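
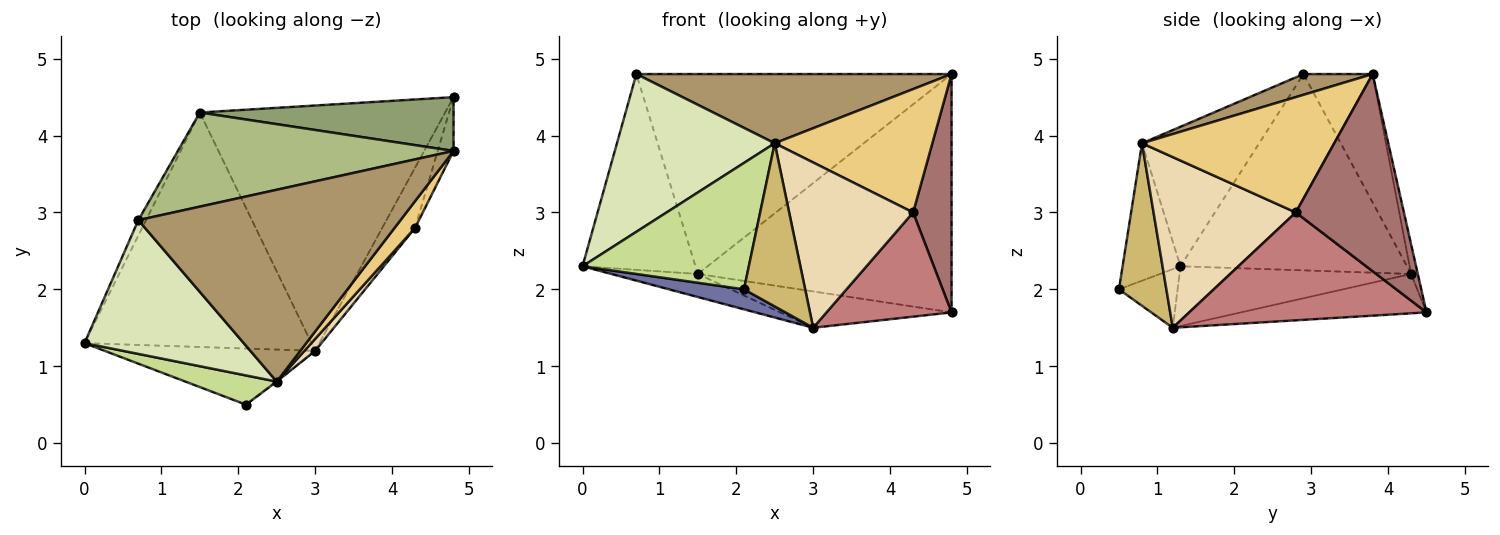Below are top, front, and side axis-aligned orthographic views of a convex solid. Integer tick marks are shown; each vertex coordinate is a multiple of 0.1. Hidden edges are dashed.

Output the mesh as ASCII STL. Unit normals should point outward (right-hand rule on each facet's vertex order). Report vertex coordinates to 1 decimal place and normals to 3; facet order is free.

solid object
 facet normal -0.254 -0.325 -0.911
  outer loop
   vertex 3.0 1.2 1.5
   vertex 2.1 0.5 2.0
   vertex 0.0 1.3 2.3
  endloop
 endfacet
 facet normal -0.894 0.446 -0.035
  outer loop
   vertex 1.5 4.3 2.2
   vertex 0.0 1.3 2.3
   vertex 0.7 2.9 4.8
  endloop
 endfacet
 facet normal -0.254 0.095 -0.963
  outer loop
   vertex 1.5 4.3 2.2
   vertex 3.0 1.2 1.5
   vertex 0.0 1.3 2.3
  endloop
 endfacet
 facet normal -0.157 0.145 -0.977
  outer loop
   vertex 1.5 4.3 2.2
   vertex 4.8 4.5 1.7
   vertex 3.0 1.2 1.5
  endloop
 endfacet
 facet normal -0.026 0.975 0.220
  outer loop
   vertex 1.5 4.3 2.2
   vertex 4.8 3.8 4.8
   vertex 4.8 4.5 1.7
  endloop
 endfacet
 facet normal -0.195 0.887 0.418
  outer loop
   vertex 1.5 4.3 2.2
   vertex 0.7 2.9 4.8
   vertex 4.8 3.8 4.8
  endloop
 endfacet
 facet normal -0.321 -0.923 0.213
  outer loop
   vertex 2.5 0.8 3.9
   vertex 0.0 1.3 2.3
   vertex 2.1 0.5 2.0
  endloop
 endfacet
 facet normal -0.493 -0.664 0.563
  outer loop
   vertex 2.5 0.8 3.9
   vertex 0.7 2.9 4.8
   vertex 0.0 1.3 2.3
  endloop
 endfacet
 facet normal 0.074 -0.338 0.938
  outer loop
   vertex 2.5 0.8 3.9
   vertex 4.8 3.8 4.8
   vertex 0.7 2.9 4.8
  endloop
 endfacet
 facet normal 0.613 -0.790 -0.004
  outer loop
   vertex 2.5 0.8 3.9
   vertex 2.1 0.5 2.0
   vertex 3.0 1.2 1.5
  endloop
 endfacet
 facet normal 0.766 -0.628 0.136
  outer loop
   vertex 4.3 2.8 3.0
   vertex 4.8 3.8 4.8
   vertex 2.5 0.8 3.9
  endloop
 endfacet
 facet normal 0.753 -0.656 0.047
  outer loop
   vertex 4.3 2.8 3.0
   vertex 2.5 0.8 3.9
   vertex 3.0 1.2 1.5
  endloop
 endfacet
 facet normal 0.940 -0.334 -0.075
  outer loop
   vertex 4.3 2.8 3.0
   vertex 4.8 4.5 1.7
   vertex 4.8 3.8 4.8
  endloop
 endfacet
 facet normal 0.854 -0.450 -0.260
  outer loop
   vertex 4.3 2.8 3.0
   vertex 3.0 1.2 1.5
   vertex 4.8 4.5 1.7
  endloop
 endfacet
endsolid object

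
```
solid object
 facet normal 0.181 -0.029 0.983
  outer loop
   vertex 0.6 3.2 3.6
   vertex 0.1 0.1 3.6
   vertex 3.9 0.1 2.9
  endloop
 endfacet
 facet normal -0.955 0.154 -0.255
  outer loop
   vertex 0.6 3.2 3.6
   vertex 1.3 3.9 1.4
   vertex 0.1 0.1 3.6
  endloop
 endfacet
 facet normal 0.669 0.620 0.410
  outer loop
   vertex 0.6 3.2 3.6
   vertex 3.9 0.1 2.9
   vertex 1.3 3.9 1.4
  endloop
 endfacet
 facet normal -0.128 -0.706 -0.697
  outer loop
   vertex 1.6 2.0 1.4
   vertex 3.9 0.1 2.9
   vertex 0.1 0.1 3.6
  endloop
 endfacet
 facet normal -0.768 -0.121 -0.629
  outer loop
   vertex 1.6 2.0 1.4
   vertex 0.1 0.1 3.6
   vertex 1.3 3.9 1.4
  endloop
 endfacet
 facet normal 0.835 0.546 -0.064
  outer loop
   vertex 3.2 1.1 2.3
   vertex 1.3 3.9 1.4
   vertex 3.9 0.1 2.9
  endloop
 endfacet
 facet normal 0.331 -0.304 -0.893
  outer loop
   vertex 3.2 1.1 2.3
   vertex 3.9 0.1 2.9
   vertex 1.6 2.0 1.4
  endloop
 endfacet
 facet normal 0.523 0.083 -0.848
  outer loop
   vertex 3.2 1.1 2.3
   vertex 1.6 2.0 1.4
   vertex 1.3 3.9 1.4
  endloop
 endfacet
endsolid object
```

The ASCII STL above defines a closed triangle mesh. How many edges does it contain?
12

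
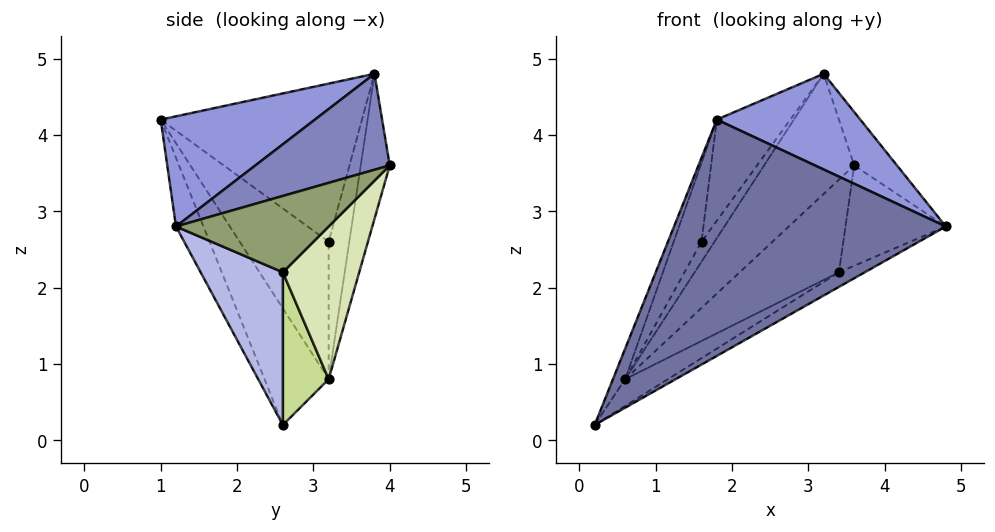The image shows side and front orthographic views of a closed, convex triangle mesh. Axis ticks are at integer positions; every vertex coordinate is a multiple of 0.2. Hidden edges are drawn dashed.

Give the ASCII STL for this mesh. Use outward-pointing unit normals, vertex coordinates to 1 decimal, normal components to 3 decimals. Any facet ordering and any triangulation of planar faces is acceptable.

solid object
 facet normal -0.095 -0.937 -0.337
  outer loop
   vertex 1.8 1.0 4.2
   vertex 0.2 2.6 0.2
   vertex 4.8 1.2 2.8
  endloop
 endfacet
 facet normal 0.894 0.285 0.346
  outer loop
   vertex 3.2 3.8 4.8
   vertex 4.8 1.2 2.8
   vertex 3.6 4.0 3.6
  endloop
 endfacet
 facet normal 0.411 -0.383 0.827
  outer loop
   vertex 3.2 3.8 4.8
   vertex 1.8 1.0 4.2
   vertex 4.8 1.2 2.8
  endloop
 endfacet
 facet normal 0.523 0.164 -0.836
  outer loop
   vertex 3.4 2.6 2.2
   vertex 4.8 1.2 2.8
   vertex 0.2 2.6 0.2
  endloop
 endfacet
 facet normal 0.695 0.457 -0.556
  outer loop
   vertex 3.4 2.6 2.2
   vertex 3.6 4.0 3.6
   vertex 4.8 1.2 2.8
  endloop
 endfacet
 facet normal -0.809 0.296 0.508
  outer loop
   vertex 1.6 3.2 2.6
   vertex 1.8 1.0 4.2
   vertex 3.2 3.8 4.8
  endloop
 endfacet
 facet normal 0.475 0.443 -0.760
  outer loop
   vertex 0.6 3.2 0.8
   vertex 3.4 2.6 2.2
   vertex 0.2 2.6 0.2
  endloop
 endfacet
 facet normal 0.458 0.595 -0.661
  outer loop
   vertex 0.6 3.2 0.8
   vertex 3.6 4.0 3.6
   vertex 3.4 2.6 2.2
  endloop
 endfacet
 facet normal -0.890 0.169 0.424
  outer loop
   vertex 0.6 3.2 0.8
   vertex 0.2 2.6 0.2
   vertex 1.8 1.0 4.2
  endloop
 endfacet
 facet normal -0.843 0.264 0.468
  outer loop
   vertex 0.6 3.2 0.8
   vertex 1.8 1.0 4.2
   vertex 1.6 3.2 2.6
  endloop
 endfacet
 facet normal -0.306 0.950 0.056
  outer loop
   vertex 0.6 3.2 0.8
   vertex 3.2 3.8 4.8
   vertex 3.6 4.0 3.6
  endloop
 endfacet
 facet normal -0.766 0.482 0.425
  outer loop
   vertex 0.6 3.2 0.8
   vertex 1.6 3.2 2.6
   vertex 3.2 3.8 4.8
  endloop
 endfacet
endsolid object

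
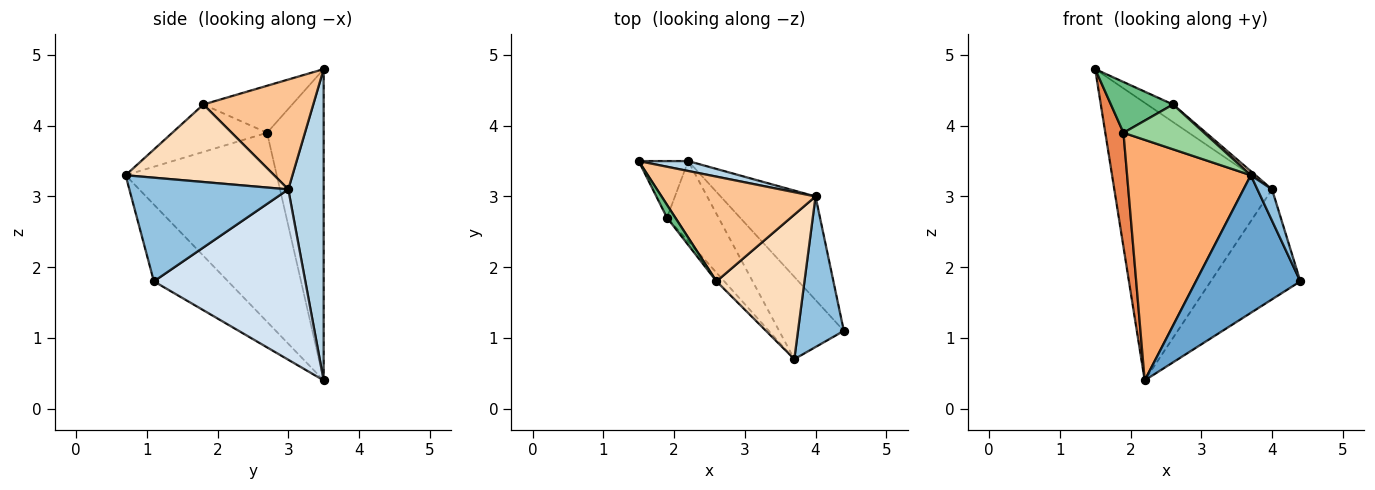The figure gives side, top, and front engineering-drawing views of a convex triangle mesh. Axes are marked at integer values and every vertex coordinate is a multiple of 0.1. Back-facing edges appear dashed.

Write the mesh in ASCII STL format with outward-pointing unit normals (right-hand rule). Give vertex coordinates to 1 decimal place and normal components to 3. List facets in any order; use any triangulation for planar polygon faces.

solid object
 facet normal -0.520 -0.733 -0.438
  outer loop
   vertex 2.2 3.5 0.4
   vertex 4.4 1.1 1.8
   vertex 3.7 0.7 3.3
  endloop
 endfacet
 facet normal 0.911 -0.084 0.403
  outer loop
   vertex 4.0 3.0 3.1
   vertex 3.7 0.7 3.3
   vertex 4.4 1.1 1.8
  endloop
 endfacet
 facet normal 0.219 0.975 0.035
  outer loop
   vertex 4.0 3.0 3.1
   vertex 2.2 3.5 0.4
   vertex 1.5 3.5 4.8
  endloop
 endfacet
 facet normal 0.776 0.459 -0.432
  outer loop
   vertex 4.0 3.0 3.1
   vertex 4.4 1.1 1.8
   vertex 2.2 3.5 0.4
  endloop
 endfacet
 facet normal -0.941 -0.302 -0.150
  outer loop
   vertex 1.9 2.7 3.9
   vertex 1.5 3.5 4.8
   vertex 2.2 3.5 0.4
  endloop
 endfacet
 facet normal -0.757 -0.620 -0.207
  outer loop
   vertex 1.9 2.7 3.9
   vertex 2.2 3.5 0.4
   vertex 3.7 0.7 3.3
  endloop
 endfacet
 facet normal 0.575 0.135 0.807
  outer loop
   vertex 2.6 1.8 4.3
   vertex 4.0 3.0 3.1
   vertex 1.5 3.5 4.8
  endloop
 endfacet
 facet normal 0.661 -0.021 0.750
  outer loop
   vertex 2.6 1.8 4.3
   vertex 3.7 0.7 3.3
   vertex 4.0 3.0 3.1
  endloop
 endfacet
 facet normal -0.811 -0.567 0.144
  outer loop
   vertex 2.6 1.8 4.3
   vertex 1.5 3.5 4.8
   vertex 1.9 2.7 3.9
  endloop
 endfacet
 facet normal -0.756 -0.643 -0.124
  outer loop
   vertex 2.6 1.8 4.3
   vertex 1.9 2.7 3.9
   vertex 3.7 0.7 3.3
  endloop
 endfacet
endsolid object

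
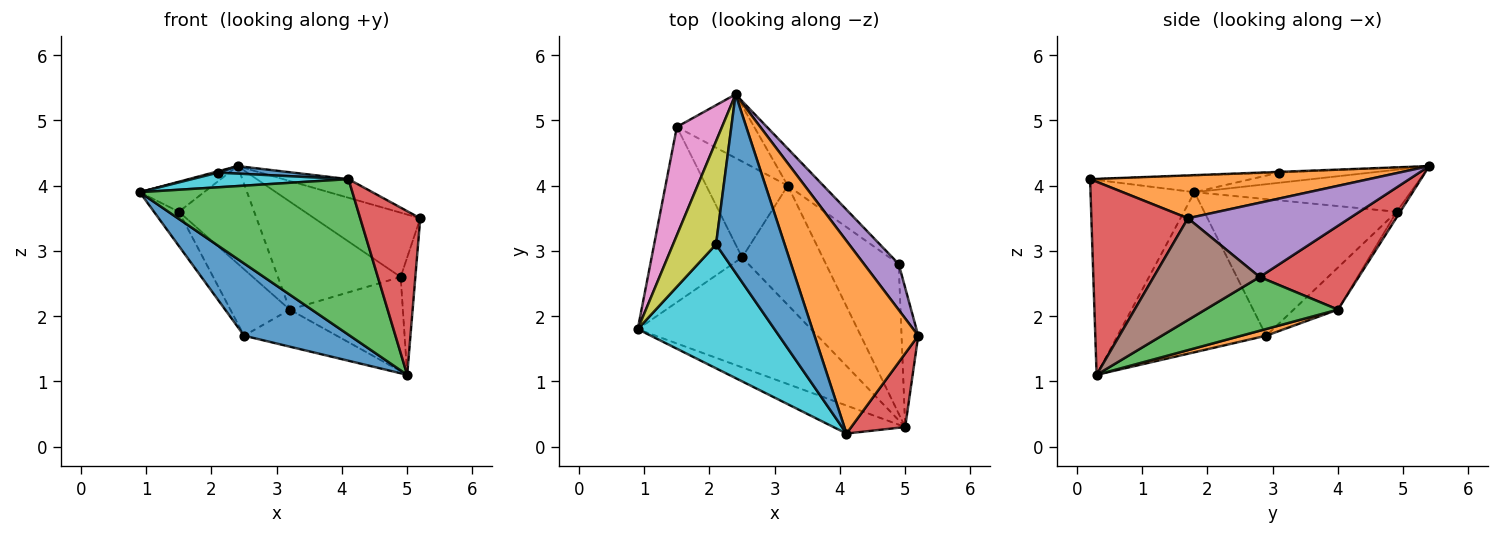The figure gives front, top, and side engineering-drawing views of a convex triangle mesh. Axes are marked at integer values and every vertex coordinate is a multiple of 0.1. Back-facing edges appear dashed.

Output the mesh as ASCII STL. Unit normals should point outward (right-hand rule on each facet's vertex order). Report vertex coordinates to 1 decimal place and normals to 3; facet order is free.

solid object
 facet normal -0.611 -0.435 -0.662
  outer loop
   vertex 2.5 2.9 1.7
   vertex 5.0 0.3 1.1
   vertex 0.9 1.8 3.9
  endloop
 endfacet
 facet normal 0.381 0.089 0.920
  outer loop
   vertex 4.1 0.2 4.1
   vertex 5.2 1.7 3.5
   vertex 2.4 5.4 4.3
  endloop
 endfacet
 facet normal -0.433 -0.887 -0.160
  outer loop
   vertex 4.1 0.2 4.1
   vertex 0.9 1.8 3.9
   vertex 5.0 0.3 1.1
  endloop
 endfacet
 facet normal 0.826 -0.514 0.231
  outer loop
   vertex 4.1 0.2 4.1
   vertex 5.0 0.3 1.1
   vertex 5.2 1.7 3.5
  endloop
 endfacet
 facet normal 0.779 0.511 0.364
  outer loop
   vertex 4.9 2.8 2.6
   vertex 2.4 5.4 4.3
   vertex 5.2 1.7 3.5
  endloop
 endfacet
 facet normal 0.978 0.135 -0.160
  outer loop
   vertex 4.9 2.8 2.6
   vertex 5.2 1.7 3.5
   vertex 5.0 0.3 1.1
  endloop
 endfacet
 facet normal -0.668 0.199 0.717
  outer loop
   vertex 1.5 4.9 3.6
   vertex 0.9 1.8 3.9
   vertex 2.4 5.4 4.3
  endloop
 endfacet
 facet normal -0.829 0.107 -0.549
  outer loop
   vertex 1.5 4.9 3.6
   vertex 2.5 2.9 1.7
   vertex 0.9 1.8 3.9
  endloop
 endfacet
 facet normal -0.230 -0.012 0.973
  outer loop
   vertex 2.1 3.1 4.2
   vertex 2.4 5.4 4.3
   vertex 0.9 1.8 3.9
  endloop
 endfacet
 facet normal -0.120 -0.117 0.986
  outer loop
   vertex 2.1 3.1 4.2
   vertex 0.9 1.8 3.9
   vertex 4.1 0.2 4.1
  endloop
 endfacet
 facet normal -0.011 -0.042 0.999
  outer loop
   vertex 2.1 3.1 4.2
   vertex 4.1 0.2 4.1
   vertex 2.4 5.4 4.3
  endloop
 endfacet
 facet normal 0.079 0.296 -0.952
  outer loop
   vertex 3.2 4.0 2.1
   vertex 5.0 0.3 1.1
   vertex 2.5 2.9 1.7
  endloop
 endfacet
 facet normal 0.530 0.452 -0.718
  outer loop
   vertex 3.2 4.0 2.1
   vertex 4.9 2.8 2.6
   vertex 5.0 0.3 1.1
  endloop
 endfacet
 facet normal 0.607 0.752 -0.258
  outer loop
   vertex 3.2 4.0 2.1
   vertex 2.4 5.4 4.3
   vertex 4.9 2.8 2.6
  endloop
 endfacet
 facet normal -0.040 0.836 -0.547
  outer loop
   vertex 3.2 4.0 2.1
   vertex 1.5 4.9 3.6
   vertex 2.4 5.4 4.3
  endloop
 endfacet
 facet normal -0.391 0.524 -0.757
  outer loop
   vertex 3.2 4.0 2.1
   vertex 2.5 2.9 1.7
   vertex 1.5 4.9 3.6
  endloop
 endfacet
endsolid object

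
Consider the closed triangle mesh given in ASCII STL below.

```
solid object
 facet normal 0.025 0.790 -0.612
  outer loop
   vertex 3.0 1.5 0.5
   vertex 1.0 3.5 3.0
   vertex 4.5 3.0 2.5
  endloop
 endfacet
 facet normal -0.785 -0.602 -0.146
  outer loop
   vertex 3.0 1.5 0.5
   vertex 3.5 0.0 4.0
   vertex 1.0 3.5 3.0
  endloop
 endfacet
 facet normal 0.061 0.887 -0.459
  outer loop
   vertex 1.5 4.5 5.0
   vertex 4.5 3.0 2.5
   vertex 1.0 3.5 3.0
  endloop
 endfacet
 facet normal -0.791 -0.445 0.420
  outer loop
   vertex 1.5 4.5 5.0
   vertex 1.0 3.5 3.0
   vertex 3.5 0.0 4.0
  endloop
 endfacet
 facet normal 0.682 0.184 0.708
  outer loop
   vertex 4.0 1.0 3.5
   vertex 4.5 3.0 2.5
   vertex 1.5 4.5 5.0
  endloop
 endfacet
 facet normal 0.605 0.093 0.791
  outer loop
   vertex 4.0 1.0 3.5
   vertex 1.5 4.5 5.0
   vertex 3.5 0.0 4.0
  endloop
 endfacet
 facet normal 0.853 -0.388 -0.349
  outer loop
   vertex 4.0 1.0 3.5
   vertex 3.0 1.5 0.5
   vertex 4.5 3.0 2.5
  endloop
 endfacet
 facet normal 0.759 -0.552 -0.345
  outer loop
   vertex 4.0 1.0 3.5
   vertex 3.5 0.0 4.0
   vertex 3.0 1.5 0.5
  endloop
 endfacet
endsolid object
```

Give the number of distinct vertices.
6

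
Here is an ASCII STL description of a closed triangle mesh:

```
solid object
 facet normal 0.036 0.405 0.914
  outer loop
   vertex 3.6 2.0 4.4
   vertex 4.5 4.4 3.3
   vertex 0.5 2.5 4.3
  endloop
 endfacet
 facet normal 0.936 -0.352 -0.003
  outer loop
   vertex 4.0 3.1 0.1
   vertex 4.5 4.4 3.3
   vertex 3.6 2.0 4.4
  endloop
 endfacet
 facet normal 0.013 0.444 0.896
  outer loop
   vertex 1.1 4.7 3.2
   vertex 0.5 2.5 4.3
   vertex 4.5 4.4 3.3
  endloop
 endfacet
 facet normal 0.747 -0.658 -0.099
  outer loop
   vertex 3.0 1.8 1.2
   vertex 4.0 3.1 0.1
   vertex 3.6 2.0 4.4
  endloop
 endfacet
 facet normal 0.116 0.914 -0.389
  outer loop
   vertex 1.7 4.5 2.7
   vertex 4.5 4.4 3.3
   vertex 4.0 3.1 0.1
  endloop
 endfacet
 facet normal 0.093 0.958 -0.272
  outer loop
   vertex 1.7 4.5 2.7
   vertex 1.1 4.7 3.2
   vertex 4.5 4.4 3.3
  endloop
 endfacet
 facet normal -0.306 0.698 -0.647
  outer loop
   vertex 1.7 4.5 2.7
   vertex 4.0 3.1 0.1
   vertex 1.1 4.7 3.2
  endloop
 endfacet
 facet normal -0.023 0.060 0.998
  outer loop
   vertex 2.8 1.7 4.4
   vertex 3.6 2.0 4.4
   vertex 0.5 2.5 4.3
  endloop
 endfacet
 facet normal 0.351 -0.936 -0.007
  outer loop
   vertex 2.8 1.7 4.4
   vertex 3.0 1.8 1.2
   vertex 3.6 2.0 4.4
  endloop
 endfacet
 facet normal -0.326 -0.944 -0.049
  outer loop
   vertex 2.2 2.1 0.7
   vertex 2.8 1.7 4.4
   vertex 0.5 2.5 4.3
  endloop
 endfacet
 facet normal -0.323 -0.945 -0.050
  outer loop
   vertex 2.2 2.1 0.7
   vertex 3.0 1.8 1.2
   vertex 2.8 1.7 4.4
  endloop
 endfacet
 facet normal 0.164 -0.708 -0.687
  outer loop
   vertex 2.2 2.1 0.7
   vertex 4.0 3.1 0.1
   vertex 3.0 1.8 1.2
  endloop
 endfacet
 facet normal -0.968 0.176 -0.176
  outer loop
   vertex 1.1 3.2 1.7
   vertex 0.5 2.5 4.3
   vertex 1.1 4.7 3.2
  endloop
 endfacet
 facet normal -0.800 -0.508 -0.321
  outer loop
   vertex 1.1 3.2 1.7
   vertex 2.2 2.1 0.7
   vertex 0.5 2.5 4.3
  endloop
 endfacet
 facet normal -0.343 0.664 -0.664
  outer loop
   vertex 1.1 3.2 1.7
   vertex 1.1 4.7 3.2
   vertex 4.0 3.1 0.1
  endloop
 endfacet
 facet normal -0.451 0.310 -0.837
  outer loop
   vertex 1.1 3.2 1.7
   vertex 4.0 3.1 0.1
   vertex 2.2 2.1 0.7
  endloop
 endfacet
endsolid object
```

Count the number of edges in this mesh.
24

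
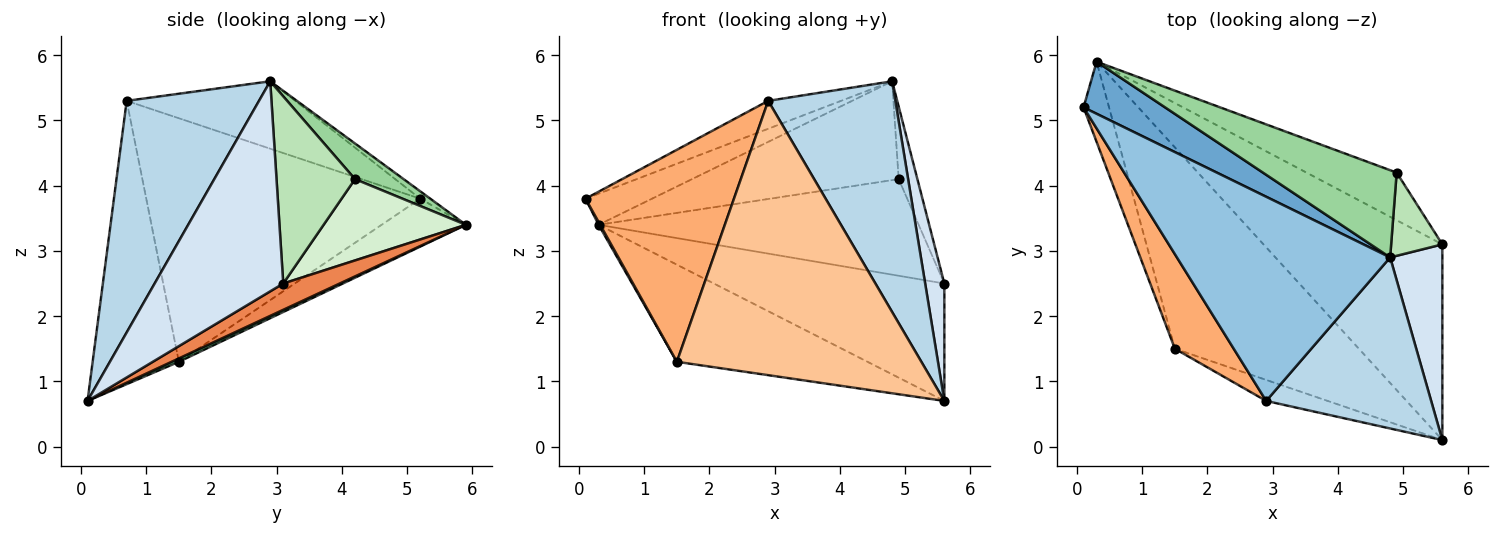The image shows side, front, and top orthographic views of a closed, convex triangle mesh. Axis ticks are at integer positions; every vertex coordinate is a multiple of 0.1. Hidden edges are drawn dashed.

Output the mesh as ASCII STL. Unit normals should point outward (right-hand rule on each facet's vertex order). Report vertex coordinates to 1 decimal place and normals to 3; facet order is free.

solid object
 facet normal -0.078 0.511 0.856
  outer loop
   vertex 0.3 5.9 3.4
   vertex 0.1 5.2 3.8
   vertex 4.8 2.9 5.6
  endloop
 endfacet
 facet normal -0.299 0.129 0.946
  outer loop
   vertex 2.9 0.7 5.3
   vertex 4.8 2.9 5.6
   vertex 0.1 5.2 3.8
  endloop
 endfacet
 facet normal 0.641 -0.616 0.457
  outer loop
   vertex 2.9 0.7 5.3
   vertex 5.6 0.1 0.7
   vertex 4.8 2.9 5.6
  endloop
 endfacet
 facet normal 0.960 -0.143 0.239
  outer loop
   vertex 5.6 3.1 2.5
   vertex 4.8 2.9 5.6
   vertex 5.6 0.1 0.7
  endloop
 endfacet
 facet normal 0.125 0.510 -0.851
  outer loop
   vertex 5.6 3.1 2.5
   vertex 5.6 0.1 0.7
   vertex 0.3 5.9 3.4
  endloop
 endfacet
 facet normal -0.860 -0.466 0.208
  outer loop
   vertex 1.5 1.5 1.3
   vertex 2.9 0.7 5.3
   vertex 0.1 5.2 3.8
  endloop
 endfacet
 facet normal -0.332 -0.941 -0.072
  outer loop
   vertex 1.5 1.5 1.3
   vertex 5.6 0.1 0.7
   vertex 2.9 0.7 5.3
  endloop
 endfacet
 facet normal -0.883 -0.016 -0.470
  outer loop
   vertex 1.5 1.5 1.3
   vertex 0.1 5.2 3.8
   vertex 0.3 5.9 3.4
  endloop
 endfacet
 facet normal 0.017 0.434 -0.901
  outer loop
   vertex 1.5 1.5 1.3
   vertex 0.3 5.9 3.4
   vertex 5.6 0.1 0.7
  endloop
 endfacet
 facet normal 0.174 0.738 0.652
  outer loop
   vertex 4.9 4.2 4.1
   vertex 0.3 5.9 3.4
   vertex 4.8 2.9 5.6
  endloop
 endfacet
 facet normal 0.940 0.224 0.257
  outer loop
   vertex 4.9 4.2 4.1
   vertex 4.8 2.9 5.6
   vertex 5.6 3.1 2.5
  endloop
 endfacet
 facet normal 0.370 0.833 -0.411
  outer loop
   vertex 4.9 4.2 4.1
   vertex 5.6 3.1 2.5
   vertex 0.3 5.9 3.4
  endloop
 endfacet
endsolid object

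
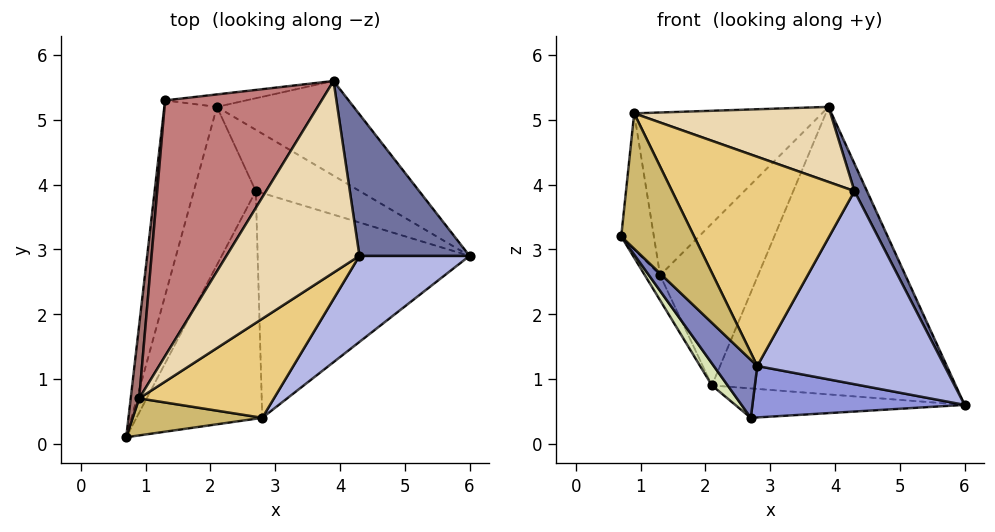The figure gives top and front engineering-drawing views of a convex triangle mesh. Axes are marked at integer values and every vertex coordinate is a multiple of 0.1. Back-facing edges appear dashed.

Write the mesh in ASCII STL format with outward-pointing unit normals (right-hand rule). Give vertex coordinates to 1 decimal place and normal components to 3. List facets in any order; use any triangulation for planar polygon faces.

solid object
 facet normal 0.885 -0.088 0.456
  outer loop
   vertex 4.3 2.9 3.9
   vertex 6.0 2.9 0.6
   vertex 3.9 5.6 5.2
  endloop
 endfacet
 facet normal -0.664 -0.185 -0.725
  outer loop
   vertex 2.8 0.4 1.2
   vertex 0.7 0.1 3.2
   vertex 2.7 3.9 0.4
  endloop
 endfacet
 facet normal -0.009 -0.223 -0.975
  outer loop
   vertex 2.8 0.4 1.2
   vertex 2.7 3.9 0.4
   vertex 6.0 2.9 0.6
  endloop
 endfacet
 facet normal 0.620 -0.717 0.319
  outer loop
   vertex 2.8 0.4 1.2
   vertex 6.0 2.9 0.6
   vertex 4.3 2.9 3.9
  endloop
 endfacet
 facet normal -0.038 0.996 -0.077
  outer loop
   vertex 2.1 5.2 0.9
   vertex 1.3 5.3 2.6
   vertex 3.9 5.6 5.2
  endloop
 endfacet
 facet normal 0.472 0.837 -0.276
  outer loop
   vertex 2.1 5.2 0.9
   vertex 3.9 5.6 5.2
   vertex 6.0 2.9 0.6
  endloop
 endfacet
 facet normal 0.183 0.425 -0.886
  outer loop
   vertex 2.1 5.2 0.9
   vertex 6.0 2.9 0.6
   vertex 2.7 3.9 0.4
  endloop
 endfacet
 facet normal -0.747 -0.092 -0.658
  outer loop
   vertex 2.1 5.2 0.9
   vertex 2.7 3.9 0.4
   vertex 0.7 0.1 3.2
  endloop
 endfacet
 facet normal -0.902 0.055 -0.428
  outer loop
   vertex 2.1 5.2 0.9
   vertex 0.7 0.1 3.2
   vertex 1.3 5.3 2.6
  endloop
 endfacet
 facet normal 0.362 -0.899 0.246
  outer loop
   vertex 0.9 0.7 5.1
   vertex 0.7 0.1 3.2
   vertex 2.8 0.4 1.2
  endloop
 endfacet
 facet normal 0.593 -0.728 0.345
  outer loop
   vertex 0.9 0.7 5.1
   vertex 2.8 0.4 1.2
   vertex 4.3 2.9 3.9
  endloop
 endfacet
 facet normal 0.492 -0.318 0.811
  outer loop
   vertex 0.9 0.7 5.1
   vertex 4.3 2.9 3.9
   vertex 3.9 5.6 5.2
  endloop
 endfacet
 facet normal -0.990 0.122 0.066
  outer loop
   vertex 0.9 0.7 5.1
   vertex 1.3 5.3 2.6
   vertex 0.7 0.1 3.2
  endloop
 endfacet
 facet normal -0.671 0.398 0.625
  outer loop
   vertex 0.9 0.7 5.1
   vertex 3.9 5.6 5.2
   vertex 1.3 5.3 2.6
  endloop
 endfacet
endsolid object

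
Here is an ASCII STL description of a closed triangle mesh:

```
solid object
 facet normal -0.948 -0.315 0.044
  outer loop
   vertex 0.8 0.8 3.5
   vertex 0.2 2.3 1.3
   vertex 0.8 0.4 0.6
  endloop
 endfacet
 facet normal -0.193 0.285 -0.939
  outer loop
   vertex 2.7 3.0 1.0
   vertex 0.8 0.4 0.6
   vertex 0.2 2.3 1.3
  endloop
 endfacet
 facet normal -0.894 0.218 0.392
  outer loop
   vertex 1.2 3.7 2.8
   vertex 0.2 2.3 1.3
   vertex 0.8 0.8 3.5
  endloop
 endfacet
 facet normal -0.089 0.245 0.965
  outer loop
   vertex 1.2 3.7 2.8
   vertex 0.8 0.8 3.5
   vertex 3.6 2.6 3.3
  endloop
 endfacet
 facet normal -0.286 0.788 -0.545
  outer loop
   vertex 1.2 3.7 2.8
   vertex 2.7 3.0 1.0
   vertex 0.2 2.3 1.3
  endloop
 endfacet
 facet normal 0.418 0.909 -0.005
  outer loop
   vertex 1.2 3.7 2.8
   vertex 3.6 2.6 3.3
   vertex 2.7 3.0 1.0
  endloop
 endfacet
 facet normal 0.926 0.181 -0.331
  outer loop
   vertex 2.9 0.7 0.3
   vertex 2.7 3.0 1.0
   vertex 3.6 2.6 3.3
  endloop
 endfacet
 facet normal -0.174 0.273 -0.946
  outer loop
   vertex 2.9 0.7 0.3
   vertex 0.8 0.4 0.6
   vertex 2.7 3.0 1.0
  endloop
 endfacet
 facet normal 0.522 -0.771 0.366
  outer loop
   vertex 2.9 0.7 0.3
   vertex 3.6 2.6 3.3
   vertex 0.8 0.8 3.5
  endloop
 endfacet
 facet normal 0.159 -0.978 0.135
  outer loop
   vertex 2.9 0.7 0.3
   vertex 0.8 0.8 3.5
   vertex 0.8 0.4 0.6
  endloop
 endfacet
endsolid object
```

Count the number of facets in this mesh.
10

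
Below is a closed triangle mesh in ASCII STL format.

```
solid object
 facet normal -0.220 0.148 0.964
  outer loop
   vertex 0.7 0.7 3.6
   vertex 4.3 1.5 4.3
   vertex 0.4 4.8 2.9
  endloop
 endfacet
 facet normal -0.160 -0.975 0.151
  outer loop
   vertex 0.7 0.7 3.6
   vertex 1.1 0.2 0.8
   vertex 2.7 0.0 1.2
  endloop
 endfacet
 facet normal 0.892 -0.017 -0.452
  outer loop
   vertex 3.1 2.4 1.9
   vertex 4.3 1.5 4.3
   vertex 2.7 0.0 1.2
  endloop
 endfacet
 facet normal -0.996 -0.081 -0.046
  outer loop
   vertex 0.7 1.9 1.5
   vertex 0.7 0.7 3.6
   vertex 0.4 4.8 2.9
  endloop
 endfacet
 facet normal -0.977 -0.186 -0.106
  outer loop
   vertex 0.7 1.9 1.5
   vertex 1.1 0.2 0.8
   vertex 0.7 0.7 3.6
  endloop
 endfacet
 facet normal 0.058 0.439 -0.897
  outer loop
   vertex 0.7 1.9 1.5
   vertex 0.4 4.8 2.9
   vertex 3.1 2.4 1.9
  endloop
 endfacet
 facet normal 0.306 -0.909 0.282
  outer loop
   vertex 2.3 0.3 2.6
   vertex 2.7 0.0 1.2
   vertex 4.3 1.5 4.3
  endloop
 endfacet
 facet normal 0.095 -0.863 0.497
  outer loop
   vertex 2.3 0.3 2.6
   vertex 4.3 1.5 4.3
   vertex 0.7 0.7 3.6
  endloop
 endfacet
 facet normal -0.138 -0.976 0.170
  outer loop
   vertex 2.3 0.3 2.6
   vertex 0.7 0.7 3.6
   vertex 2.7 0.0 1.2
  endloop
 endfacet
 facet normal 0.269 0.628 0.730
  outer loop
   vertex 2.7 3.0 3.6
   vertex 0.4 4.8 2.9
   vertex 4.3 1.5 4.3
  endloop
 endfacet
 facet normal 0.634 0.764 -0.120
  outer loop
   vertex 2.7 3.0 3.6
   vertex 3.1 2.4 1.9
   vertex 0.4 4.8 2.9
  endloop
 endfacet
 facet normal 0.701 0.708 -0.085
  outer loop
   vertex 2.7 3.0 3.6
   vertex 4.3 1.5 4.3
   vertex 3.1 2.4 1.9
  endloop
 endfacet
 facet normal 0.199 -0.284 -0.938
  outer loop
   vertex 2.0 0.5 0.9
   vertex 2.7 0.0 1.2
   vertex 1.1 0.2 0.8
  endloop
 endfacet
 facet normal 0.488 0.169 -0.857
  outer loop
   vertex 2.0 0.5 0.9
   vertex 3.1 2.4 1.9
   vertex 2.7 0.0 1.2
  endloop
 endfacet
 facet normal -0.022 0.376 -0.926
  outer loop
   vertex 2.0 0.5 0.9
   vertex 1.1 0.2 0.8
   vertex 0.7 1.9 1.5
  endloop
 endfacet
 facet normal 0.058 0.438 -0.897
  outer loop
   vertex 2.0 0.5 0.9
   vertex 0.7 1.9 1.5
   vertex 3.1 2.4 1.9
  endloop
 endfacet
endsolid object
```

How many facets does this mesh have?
16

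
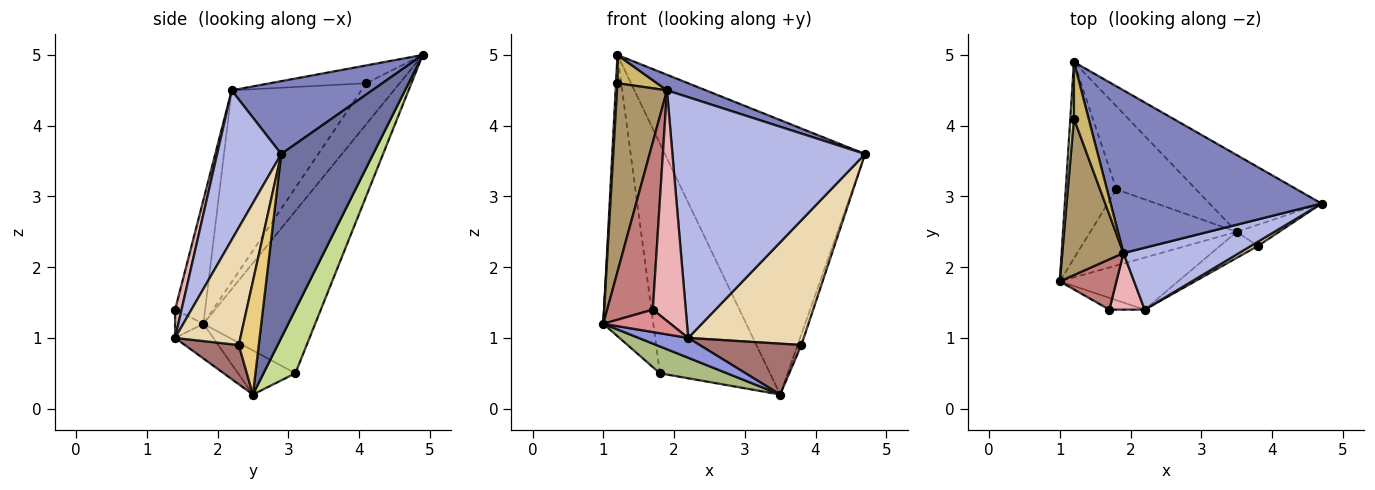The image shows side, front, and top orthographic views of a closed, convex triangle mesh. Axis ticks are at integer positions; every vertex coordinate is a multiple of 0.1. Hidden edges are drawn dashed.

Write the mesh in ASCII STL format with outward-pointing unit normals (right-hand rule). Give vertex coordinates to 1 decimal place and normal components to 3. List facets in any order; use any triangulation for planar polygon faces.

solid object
 facet normal 0.405 0.881 -0.246
  outer loop
   vertex 3.5 2.5 0.2
   vertex 1.2 4.9 5.0
   vertex 4.7 2.9 3.6
  endloop
 endfacet
 facet normal 0.325 -0.090 0.941
  outer loop
   vertex 1.9 2.2 4.5
   vertex 4.7 2.9 3.6
   vertex 1.2 4.9 5.0
  endloop
 endfacet
 facet normal -0.265 -0.343 -0.901
  outer loop
   vertex 2.2 1.4 1.0
   vertex 1.0 1.8 1.2
   vertex 3.5 2.5 0.2
  endloop
 endfacet
 facet normal 0.307 -0.922 0.237
  outer loop
   vertex 2.2 1.4 1.0
   vertex 4.7 2.9 3.6
   vertex 1.9 2.2 4.5
  endloop
 endfacet
 facet normal -0.878 0.393 -0.274
  outer loop
   vertex 1.8 3.1 0.5
   vertex 1.0 1.8 1.2
   vertex 1.2 4.9 5.0
  endloop
 endfacet
 facet normal -0.273 -0.320 -0.907
  outer loop
   vertex 1.8 3.1 0.5
   vertex 3.5 2.5 0.2
   vertex 1.0 1.8 1.2
  endloop
 endfacet
 facet normal 0.262 0.907 -0.328
  outer loop
   vertex 1.8 3.1 0.5
   vertex 1.2 4.9 5.0
   vertex 3.5 2.5 0.2
  endloop
 endfacet
 facet normal -0.995 -0.044 0.088
  outer loop
   vertex 1.2 4.1 4.6
   vertex 1.2 4.9 5.0
   vertex 1.0 1.8 1.2
  endloop
 endfacet
 facet normal -0.894 -0.345 0.286
  outer loop
   vertex 1.2 4.1 4.6
   vertex 1.0 1.8 1.2
   vertex 1.9 2.2 4.5
  endloop
 endfacet
 facet normal -0.736 -0.303 0.606
  outer loop
   vertex 1.2 4.1 4.6
   vertex 1.9 2.2 4.5
   vertex 1.2 4.9 5.0
  endloop
 endfacet
 facet normal 0.922 0.173 -0.346
  outer loop
   vertex 3.8 2.3 0.9
   vertex 3.5 2.5 0.2
   vertex 4.7 2.9 3.6
  endloop
 endfacet
 facet normal 0.491 -0.870 0.030
  outer loop
   vertex 3.8 2.3 0.9
   vertex 4.7 2.9 3.6
   vertex 2.2 1.4 1.0
  endloop
 endfacet
 facet normal 0.427 -0.805 -0.413
  outer loop
   vertex 3.8 2.3 0.9
   vertex 2.2 1.4 1.0
   vertex 3.5 2.5 0.2
  endloop
 endfacet
 facet normal -0.533 -0.810 0.244
  outer loop
   vertex 1.7 1.4 1.4
   vertex 1.9 2.2 4.5
   vertex 1.0 1.8 1.2
  endloop
 endfacet
 facet normal -0.349 -0.829 -0.436
  outer loop
   vertex 1.7 1.4 1.4
   vertex 1.0 1.8 1.2
   vertex 2.2 1.4 1.0
  endloop
 endfacet
 facet normal 0.187 -0.954 0.234
  outer loop
   vertex 1.7 1.4 1.4
   vertex 2.2 1.4 1.0
   vertex 1.9 2.2 4.5
  endloop
 endfacet
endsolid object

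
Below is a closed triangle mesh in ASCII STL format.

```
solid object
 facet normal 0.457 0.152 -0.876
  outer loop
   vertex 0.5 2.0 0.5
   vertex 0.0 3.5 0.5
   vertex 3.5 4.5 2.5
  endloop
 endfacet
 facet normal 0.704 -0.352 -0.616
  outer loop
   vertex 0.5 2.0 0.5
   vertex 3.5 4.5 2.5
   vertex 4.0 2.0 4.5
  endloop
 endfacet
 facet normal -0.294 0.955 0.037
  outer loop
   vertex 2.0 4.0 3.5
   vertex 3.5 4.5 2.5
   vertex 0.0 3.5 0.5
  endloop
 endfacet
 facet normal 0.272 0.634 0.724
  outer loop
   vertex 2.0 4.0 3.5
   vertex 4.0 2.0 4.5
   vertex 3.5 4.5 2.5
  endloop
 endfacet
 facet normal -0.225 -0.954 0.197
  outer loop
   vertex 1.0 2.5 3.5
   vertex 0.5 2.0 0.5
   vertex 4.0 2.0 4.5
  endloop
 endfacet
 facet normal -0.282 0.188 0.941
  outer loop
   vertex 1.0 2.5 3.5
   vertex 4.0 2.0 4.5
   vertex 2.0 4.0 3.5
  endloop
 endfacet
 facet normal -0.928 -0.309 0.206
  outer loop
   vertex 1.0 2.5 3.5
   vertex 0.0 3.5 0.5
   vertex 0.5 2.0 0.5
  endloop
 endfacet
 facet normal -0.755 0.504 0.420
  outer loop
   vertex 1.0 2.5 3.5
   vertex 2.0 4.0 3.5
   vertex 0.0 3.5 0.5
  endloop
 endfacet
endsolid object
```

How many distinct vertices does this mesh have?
6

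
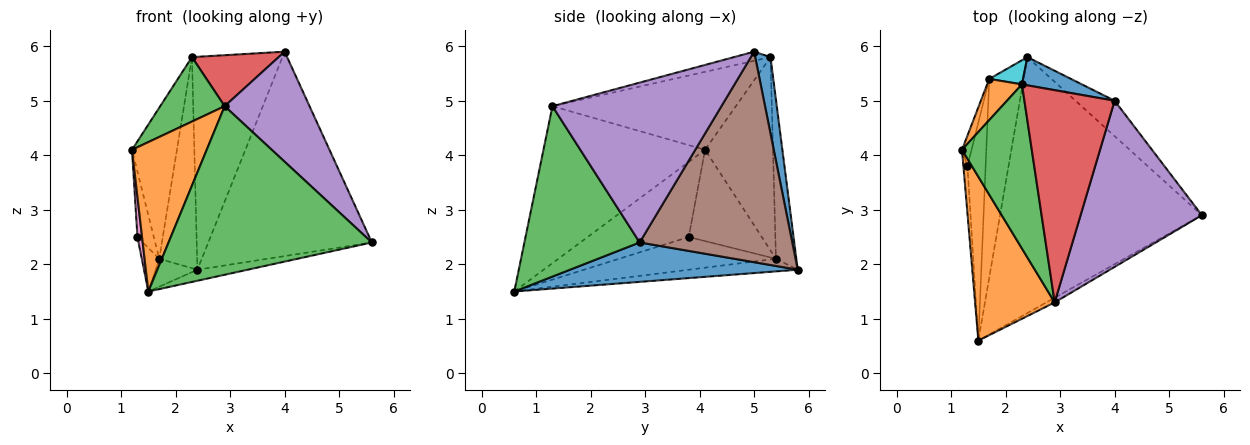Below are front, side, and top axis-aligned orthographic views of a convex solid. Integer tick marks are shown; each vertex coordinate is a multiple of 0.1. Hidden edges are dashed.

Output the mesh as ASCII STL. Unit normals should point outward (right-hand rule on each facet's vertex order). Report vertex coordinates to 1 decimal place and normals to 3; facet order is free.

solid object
 facet normal 0.192 0.042 -0.981
  outer loop
   vertex 2.4 5.8 1.9
   vertex 5.6 2.9 2.4
   vertex 1.5 0.6 1.5
  endloop
 endfacet
 facet normal -0.825 -0.381 0.418
  outer loop
   vertex 2.9 1.3 4.9
   vertex 1.2 4.1 4.1
   vertex 1.5 0.6 1.5
  endloop
 endfacet
 facet normal 0.493 -0.870 -0.024
  outer loop
   vertex 2.9 1.3 4.9
   vertex 1.5 0.6 1.5
   vertex 5.6 2.9 2.4
  endloop
 endfacet
 facet normal -0.341 0.131 -0.931
  outer loop
   vertex 1.7 5.4 2.1
   vertex 2.4 5.8 1.9
   vertex 1.5 0.6 1.5
  endloop
 endfacet
 facet normal 0.740 -0.372 0.561
  outer loop
   vertex 4.0 5.0 5.9
   vertex 2.9 1.3 4.9
   vertex 5.6 2.9 2.4
  endloop
 endfacet
 facet normal 0.677 0.725 -0.126
  outer loop
   vertex 4.0 5.0 5.9
   vertex 5.6 2.9 2.4
   vertex 2.4 5.8 1.9
  endloop
 endfacet
 facet normal -0.998 -0.046 -0.054
  outer loop
   vertex 1.3 3.8 2.5
   vertex 1.5 0.6 1.5
   vertex 1.2 4.1 4.1
  endloop
 endfacet
 facet normal -0.971 0.217 -0.101
  outer loop
   vertex 1.3 3.8 2.5
   vertex 1.2 4.1 4.1
   vertex 1.7 5.4 2.1
  endloop
 endfacet
 facet normal -0.870 0.097 -0.483
  outer loop
   vertex 1.3 3.8 2.5
   vertex 1.7 5.4 2.1
   vertex 1.5 0.6 1.5
  endloop
 endfacet
 facet normal -0.472 0.876 0.100
  outer loop
   vertex 2.3 5.3 5.8
   vertex 2.4 5.8 1.9
   vertex 1.7 5.4 2.1
  endloop
 endfacet
 facet normal 0.165 0.978 0.130
  outer loop
   vertex 2.3 5.3 5.8
   vertex 4.0 5.0 5.9
   vertex 2.4 5.8 1.9
  endloop
 endfacet
 facet normal -0.825 0.546 0.148
  outer loop
   vertex 2.3 5.3 5.8
   vertex 1.7 5.4 2.1
   vertex 1.2 4.1 4.1
  endloop
 endfacet
 facet normal -0.721 -0.253 0.645
  outer loop
   vertex 2.3 5.3 5.8
   vertex 1.2 4.1 4.1
   vertex 2.9 1.3 4.9
  endloop
 endfacet
 facet normal -0.098 -0.232 0.968
  outer loop
   vertex 2.3 5.3 5.8
   vertex 2.9 1.3 4.9
   vertex 4.0 5.0 5.9
  endloop
 endfacet
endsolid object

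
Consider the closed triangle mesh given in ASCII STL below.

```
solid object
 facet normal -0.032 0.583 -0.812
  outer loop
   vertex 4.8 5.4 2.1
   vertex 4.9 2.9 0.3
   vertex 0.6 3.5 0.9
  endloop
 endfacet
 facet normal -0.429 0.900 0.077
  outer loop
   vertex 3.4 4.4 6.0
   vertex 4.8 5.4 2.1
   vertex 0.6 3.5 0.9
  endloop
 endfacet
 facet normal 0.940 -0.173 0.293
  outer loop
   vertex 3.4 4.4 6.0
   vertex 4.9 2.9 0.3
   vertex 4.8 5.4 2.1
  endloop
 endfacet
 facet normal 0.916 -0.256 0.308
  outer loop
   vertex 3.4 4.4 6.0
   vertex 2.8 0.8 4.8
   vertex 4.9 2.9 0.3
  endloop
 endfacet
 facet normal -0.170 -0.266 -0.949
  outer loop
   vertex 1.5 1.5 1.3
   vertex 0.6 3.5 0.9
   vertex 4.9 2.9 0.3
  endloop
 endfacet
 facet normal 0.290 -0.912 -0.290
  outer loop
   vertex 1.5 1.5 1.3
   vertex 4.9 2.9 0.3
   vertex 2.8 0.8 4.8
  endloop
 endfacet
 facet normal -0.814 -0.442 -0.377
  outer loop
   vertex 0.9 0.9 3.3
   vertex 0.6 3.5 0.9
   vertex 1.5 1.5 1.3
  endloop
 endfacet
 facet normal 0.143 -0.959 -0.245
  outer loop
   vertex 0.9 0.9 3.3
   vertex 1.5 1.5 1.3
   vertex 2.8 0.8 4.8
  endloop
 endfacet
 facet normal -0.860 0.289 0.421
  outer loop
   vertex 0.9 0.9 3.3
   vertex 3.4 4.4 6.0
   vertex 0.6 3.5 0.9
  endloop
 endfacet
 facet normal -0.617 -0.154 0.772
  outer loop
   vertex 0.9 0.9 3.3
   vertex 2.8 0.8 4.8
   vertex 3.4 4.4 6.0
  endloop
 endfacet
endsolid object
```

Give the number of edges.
15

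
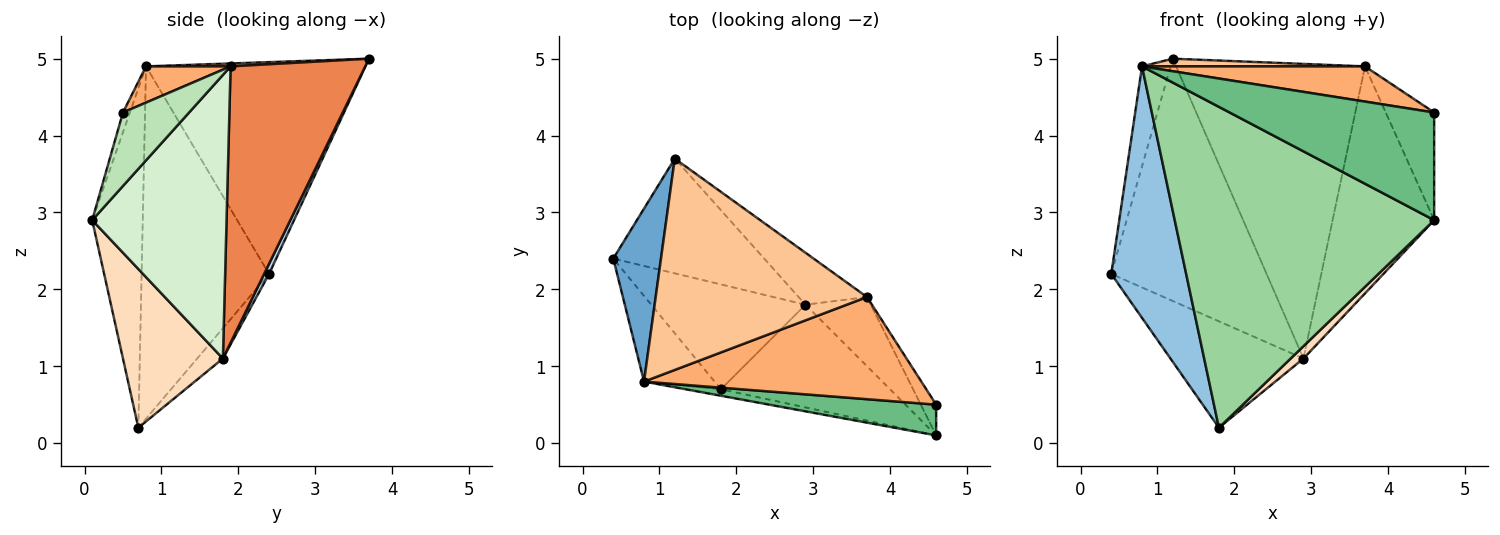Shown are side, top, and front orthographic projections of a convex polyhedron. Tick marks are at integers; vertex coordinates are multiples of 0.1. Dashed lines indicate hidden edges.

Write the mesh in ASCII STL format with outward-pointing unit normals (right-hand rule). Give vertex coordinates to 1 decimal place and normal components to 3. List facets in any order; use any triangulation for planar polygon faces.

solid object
 facet normal -0.968 0.126 0.218
  outer loop
   vertex 0.8 0.8 4.9
   vertex 1.2 3.7 5.0
   vertex 0.4 2.4 2.2
  endloop
 endfacet
 facet normal -0.849 -0.499 -0.170
  outer loop
   vertex 0.8 0.8 4.9
   vertex 0.4 2.4 2.2
   vertex 1.8 0.7 0.2
  endloop
 endfacet
 facet normal 0.029 0.903 -0.428
  outer loop
   vertex 2.9 1.8 1.1
   vertex 0.4 2.4 2.2
   vertex 1.2 3.7 5.0
  endloop
 endfacet
 facet normal -0.137 0.706 -0.695
  outer loop
   vertex 2.9 1.8 1.1
   vertex 1.8 0.7 0.2
   vertex 0.4 2.4 2.2
  endloop
 endfacet
 facet normal 0.575 0.806 -0.142
  outer loop
   vertex 3.7 1.9 4.9
   vertex 2.9 1.8 1.1
   vertex 1.2 3.7 5.0
  endloop
 endfacet
 facet normal 0.123 -0.323 0.938
  outer loop
   vertex 3.7 1.9 4.9
   vertex 0.8 0.8 4.9
   vertex 4.6 0.5 4.3
  endloop
 endfacet
 facet normal 0.014 -0.036 0.999
  outer loop
   vertex 3.7 1.9 4.9
   vertex 1.2 3.7 5.0
   vertex 0.8 0.8 4.9
  endloop
 endfacet
 facet normal 0.682 -0.087 -0.726
  outer loop
   vertex 4.6 0.1 2.9
   vertex 1.8 0.7 0.2
   vertex 2.9 1.8 1.1
  endloop
 endfacet
 facet normal -0.033 -0.961 0.275
  outer loop
   vertex 4.6 0.1 2.9
   vertex 4.6 0.5 4.3
   vertex 0.8 0.8 4.9
  endloop
 endfacet
 facet normal -0.191 -0.981 -0.020
  outer loop
   vertex 4.6 0.1 2.9
   vertex 0.8 0.8 4.9
   vertex 1.8 0.7 0.2
  endloop
 endfacet
 facet normal 0.795 0.583 -0.166
  outer loop
   vertex 4.6 0.1 2.9
   vertex 3.7 1.9 4.9
   vertex 4.6 0.5 4.3
  endloop
 endfacet
 facet normal 0.785 0.593 -0.181
  outer loop
   vertex 4.6 0.1 2.9
   vertex 2.9 1.8 1.1
   vertex 3.7 1.9 4.9
  endloop
 endfacet
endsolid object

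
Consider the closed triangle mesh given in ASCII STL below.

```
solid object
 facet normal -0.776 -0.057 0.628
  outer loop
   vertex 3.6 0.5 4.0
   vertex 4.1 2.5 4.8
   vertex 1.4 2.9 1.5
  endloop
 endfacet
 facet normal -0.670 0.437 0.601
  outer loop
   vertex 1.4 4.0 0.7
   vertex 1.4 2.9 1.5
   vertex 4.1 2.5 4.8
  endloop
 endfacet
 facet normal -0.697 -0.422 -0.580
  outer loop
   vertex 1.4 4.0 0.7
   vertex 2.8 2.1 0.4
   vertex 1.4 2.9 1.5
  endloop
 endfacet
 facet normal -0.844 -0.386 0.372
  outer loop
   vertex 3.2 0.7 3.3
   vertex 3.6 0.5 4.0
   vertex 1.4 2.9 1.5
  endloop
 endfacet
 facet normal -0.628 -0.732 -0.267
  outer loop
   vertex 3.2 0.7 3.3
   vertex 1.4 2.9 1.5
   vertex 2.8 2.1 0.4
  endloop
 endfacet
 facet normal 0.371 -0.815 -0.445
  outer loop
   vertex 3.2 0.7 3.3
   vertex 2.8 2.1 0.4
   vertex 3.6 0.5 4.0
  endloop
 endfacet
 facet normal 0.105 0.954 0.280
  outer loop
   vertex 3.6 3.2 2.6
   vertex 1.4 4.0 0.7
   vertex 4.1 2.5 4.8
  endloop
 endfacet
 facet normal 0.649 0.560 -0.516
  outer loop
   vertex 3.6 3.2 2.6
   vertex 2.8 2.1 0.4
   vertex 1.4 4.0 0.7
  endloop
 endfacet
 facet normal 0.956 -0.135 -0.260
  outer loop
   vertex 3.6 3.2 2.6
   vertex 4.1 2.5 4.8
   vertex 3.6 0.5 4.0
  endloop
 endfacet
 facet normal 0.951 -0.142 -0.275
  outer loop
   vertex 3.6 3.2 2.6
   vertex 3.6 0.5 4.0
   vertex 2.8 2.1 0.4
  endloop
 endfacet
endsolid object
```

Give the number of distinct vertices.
7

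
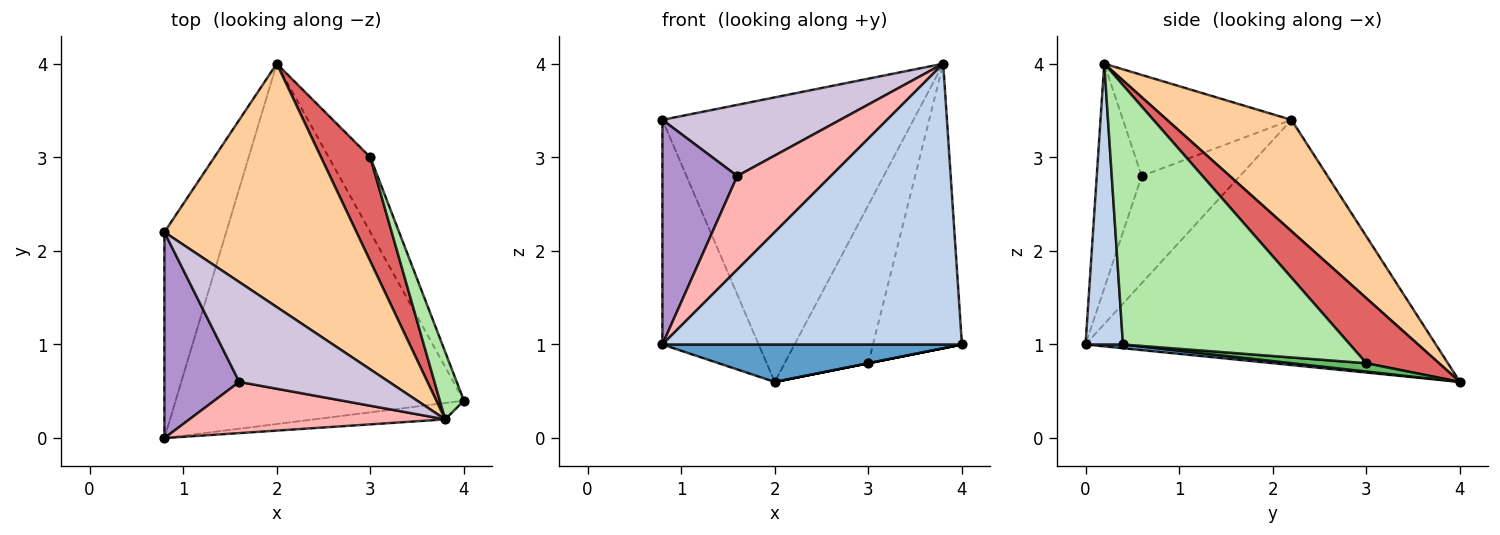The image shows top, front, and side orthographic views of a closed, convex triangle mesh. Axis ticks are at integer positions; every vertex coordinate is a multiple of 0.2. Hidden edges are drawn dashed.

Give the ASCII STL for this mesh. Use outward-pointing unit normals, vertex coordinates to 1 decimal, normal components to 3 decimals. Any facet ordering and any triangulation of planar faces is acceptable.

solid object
 facet normal 0.013 -0.103 -0.995
  outer loop
   vertex 2.0 4.0 0.6
   vertex 4.0 0.4 1.0
   vertex 0.8 0.0 1.0
  endloop
 endfacet
 facet normal 0.124 -0.991 -0.058
  outer loop
   vertex 3.8 0.2 4.0
   vertex 0.8 0.0 1.0
   vertex 4.0 0.4 1.0
  endloop
 endfacet
 facet normal -0.937 0.257 -0.236
  outer loop
   vertex 0.8 2.2 3.4
   vertex 2.0 4.0 0.6
   vertex 0.8 0.0 1.0
  endloop
 endfacet
 facet normal 0.352 0.711 0.608
  outer loop
   vertex 0.8 2.2 3.4
   vertex 3.8 0.2 4.0
   vertex 2.0 4.0 0.6
  endloop
 endfacet
 facet normal 0.196 0.000 -0.981
  outer loop
   vertex 3.0 3.0 0.8
   vertex 4.0 0.4 1.0
   vertex 2.0 4.0 0.6
  endloop
 endfacet
 facet normal 0.928 0.363 0.086
  outer loop
   vertex 3.0 3.0 0.8
   vertex 3.8 0.2 4.0
   vertex 4.0 0.4 1.0
  endloop
 endfacet
 facet normal 0.587 0.676 0.445
  outer loop
   vertex 3.0 3.0 0.8
   vertex 2.0 4.0 0.6
   vertex 3.8 0.2 4.0
  endloop
 endfacet
 facet normal -0.388 -0.809 0.442
  outer loop
   vertex 1.6 0.6 2.8
   vertex 0.8 0.0 1.0
   vertex 3.8 0.2 4.0
  endloop
 endfacet
 facet normal -0.695 -0.530 0.486
  outer loop
   vertex 1.6 0.6 2.8
   vertex 0.8 2.2 3.4
   vertex 0.8 0.0 1.0
  endloop
 endfacet
 facet normal -0.482 -0.509 0.714
  outer loop
   vertex 1.6 0.6 2.8
   vertex 3.8 0.2 4.0
   vertex 0.8 2.2 3.4
  endloop
 endfacet
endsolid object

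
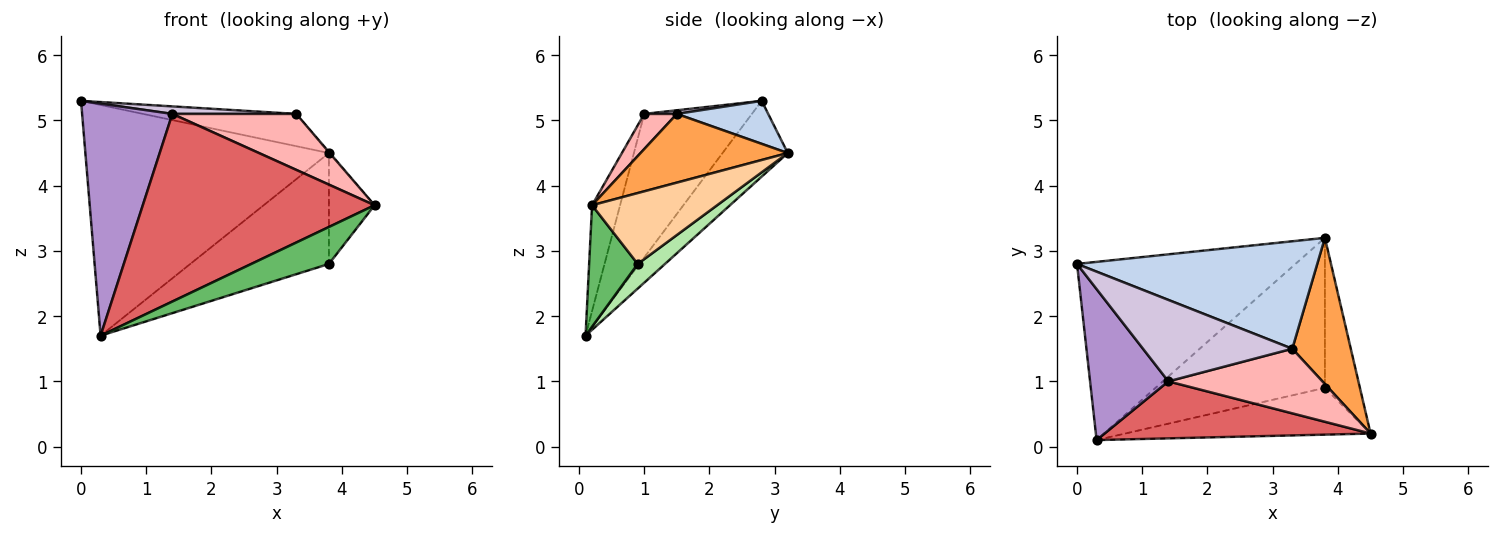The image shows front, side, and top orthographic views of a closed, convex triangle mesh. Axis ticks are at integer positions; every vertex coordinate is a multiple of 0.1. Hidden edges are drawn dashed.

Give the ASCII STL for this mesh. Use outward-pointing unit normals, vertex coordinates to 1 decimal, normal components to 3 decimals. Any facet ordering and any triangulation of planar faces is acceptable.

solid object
 facet normal -0.207 0.774 -0.598
  outer loop
   vertex 0.3 0.1 1.7
   vertex 0.0 2.8 5.3
   vertex 3.8 3.2 4.5
  endloop
 endfacet
 facet normal 0.169 0.283 0.944
  outer loop
   vertex 3.3 1.5 5.1
   vertex 3.8 3.2 4.5
   vertex 0.0 2.8 5.3
  endloop
 endfacet
 facet normal 0.761 0.005 0.648
  outer loop
   vertex 3.3 1.5 5.1
   vertex 4.5 0.2 3.7
   vertex 3.8 3.2 4.5
  endloop
 endfacet
 facet normal 0.852 0.311 -0.421
  outer loop
   vertex 3.8 0.9 2.8
   vertex 3.8 3.2 4.5
   vertex 4.5 0.2 3.7
  endloop
 endfacet
 facet normal 0.362 -0.578 -0.731
  outer loop
   vertex 3.8 0.9 2.8
   vertex 4.5 0.2 3.7
   vertex 0.3 0.1 1.7
  endloop
 endfacet
 facet normal 0.116 0.590 -0.799
  outer loop
   vertex 3.8 0.9 2.8
   vertex 0.3 0.1 1.7
   vertex 3.8 3.2 4.5
  endloop
 endfacet
 facet normal -0.115 -0.950 0.289
  outer loop
   vertex 1.4 1.0 5.1
   vertex 0.3 0.1 1.7
   vertex 4.5 0.2 3.7
  endloop
 endfacet
 facet normal 0.170 -0.645 0.745
  outer loop
   vertex 1.4 1.0 5.1
   vertex 4.5 0.2 3.7
   vertex 3.3 1.5 5.1
  endloop
 endfacet
 facet normal -0.707 -0.593 0.386
  outer loop
   vertex 1.4 1.0 5.1
   vertex 0.0 2.8 5.3
   vertex 0.3 0.1 1.7
  endloop
 endfacet
 facet normal 0.024 -0.092 0.995
  outer loop
   vertex 1.4 1.0 5.1
   vertex 3.3 1.5 5.1
   vertex 0.0 2.8 5.3
  endloop
 endfacet
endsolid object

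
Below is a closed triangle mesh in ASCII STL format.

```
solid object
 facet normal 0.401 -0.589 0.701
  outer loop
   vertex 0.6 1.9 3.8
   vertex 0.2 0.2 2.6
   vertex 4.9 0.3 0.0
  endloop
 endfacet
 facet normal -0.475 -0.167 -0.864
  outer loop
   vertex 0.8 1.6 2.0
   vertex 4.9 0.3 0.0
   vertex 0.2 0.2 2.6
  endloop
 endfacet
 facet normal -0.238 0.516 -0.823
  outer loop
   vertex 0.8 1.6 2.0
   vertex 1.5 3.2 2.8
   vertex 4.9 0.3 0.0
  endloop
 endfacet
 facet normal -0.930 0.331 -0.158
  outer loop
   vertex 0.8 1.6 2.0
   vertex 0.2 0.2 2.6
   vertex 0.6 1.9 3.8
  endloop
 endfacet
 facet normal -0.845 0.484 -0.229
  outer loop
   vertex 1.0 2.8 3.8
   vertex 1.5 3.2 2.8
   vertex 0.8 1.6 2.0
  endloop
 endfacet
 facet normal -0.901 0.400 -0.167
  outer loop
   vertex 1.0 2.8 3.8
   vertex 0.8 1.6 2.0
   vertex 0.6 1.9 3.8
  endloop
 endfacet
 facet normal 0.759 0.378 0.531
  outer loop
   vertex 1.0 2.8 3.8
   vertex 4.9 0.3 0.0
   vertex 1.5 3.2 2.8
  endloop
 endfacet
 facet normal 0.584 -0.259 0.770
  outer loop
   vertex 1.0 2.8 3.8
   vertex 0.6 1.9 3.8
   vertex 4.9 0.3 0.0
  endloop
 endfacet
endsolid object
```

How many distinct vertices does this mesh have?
6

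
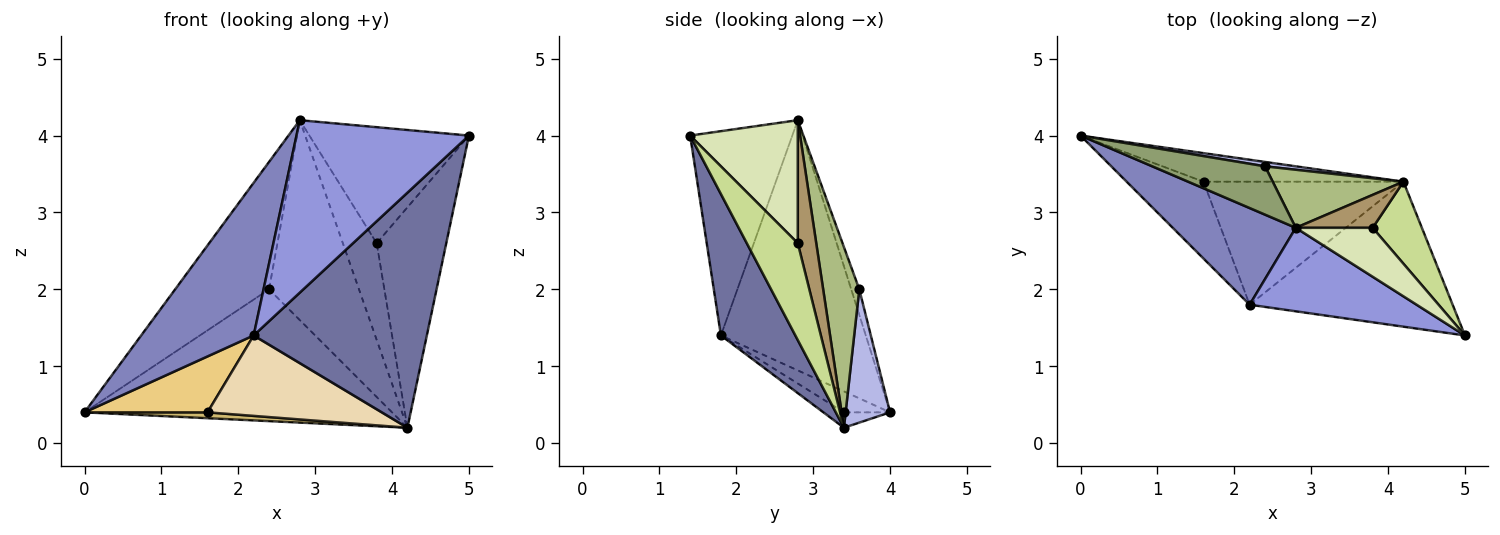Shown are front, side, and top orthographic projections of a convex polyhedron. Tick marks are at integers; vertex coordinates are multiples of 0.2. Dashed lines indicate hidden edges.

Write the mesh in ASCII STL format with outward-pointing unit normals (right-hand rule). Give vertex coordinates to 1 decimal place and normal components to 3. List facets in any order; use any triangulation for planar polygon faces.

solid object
 facet normal 0.344 -0.799 -0.493
  outer loop
   vertex 2.2 1.8 1.4
   vertex 4.2 3.4 0.2
   vertex 5.0 1.4 4.0
  endloop
 endfacet
 facet normal -0.736 -0.572 0.362
  outer loop
   vertex 2.2 1.8 1.4
   vertex 2.8 2.8 4.2
   vertex 0.0 4.0 0.4
  endloop
 endfacet
 facet normal -0.470 -0.794 0.384
  outer loop
   vertex 2.2 1.8 1.4
   vertex 5.0 1.4 4.0
   vertex 2.8 2.8 4.2
  endloop
 endfacet
 facet normal 0.143 0.989 0.033
  outer loop
   vertex 2.4 3.6 2.0
   vertex 4.2 3.4 0.2
   vertex 0.0 4.0 0.4
  endloop
 endfacet
 facet normal -0.080 0.932 0.354
  outer loop
   vertex 2.4 3.6 2.0
   vertex 0.0 4.0 0.4
   vertex 2.8 2.8 4.2
  endloop
 endfacet
 facet normal 0.360 0.896 0.260
  outer loop
   vertex 2.4 3.6 2.0
   vertex 2.8 2.8 4.2
   vertex 4.2 3.4 0.2
  endloop
 endfacet
 facet normal 0.566 0.773 0.287
  outer loop
   vertex 3.8 2.8 2.6
   vertex 5.0 1.4 4.0
   vertex 4.2 3.4 0.2
  endloop
 endfacet
 facet normal 0.528 0.783 0.330
  outer loop
   vertex 3.8 2.8 2.6
   vertex 2.8 2.8 4.2
   vertex 5.0 1.4 4.0
  endloop
 endfacet
 facet normal 0.459 0.841 0.287
  outer loop
   vertex 3.8 2.8 2.6
   vertex 4.2 3.4 0.2
   vertex 2.8 2.8 4.2
  endloop
 endfacet
 facet normal -0.075 -0.200 -0.977
  outer loop
   vertex 1.6 3.4 0.4
   vertex 0.0 4.0 0.4
   vertex 4.2 3.4 0.2
  endloop
 endfacet
 facet normal -0.215 -0.574 -0.790
  outer loop
   vertex 1.6 3.4 0.4
   vertex 2.2 1.8 1.4
   vertex 0.0 4.0 0.4
  endloop
 endfacet
 facet normal -0.064 -0.546 -0.835
  outer loop
   vertex 1.6 3.4 0.4
   vertex 4.2 3.4 0.2
   vertex 2.2 1.8 1.4
  endloop
 endfacet
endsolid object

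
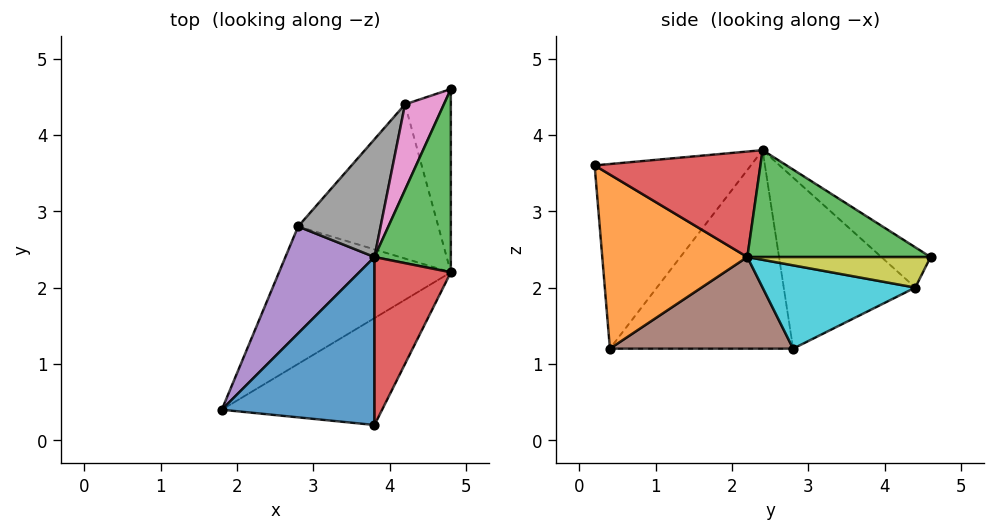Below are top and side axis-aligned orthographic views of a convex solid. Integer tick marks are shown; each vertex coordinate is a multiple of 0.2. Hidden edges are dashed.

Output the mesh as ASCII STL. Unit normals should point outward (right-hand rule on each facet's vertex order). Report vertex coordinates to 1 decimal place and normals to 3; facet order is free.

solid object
 facet normal -0.769 -0.058 0.636
  outer loop
   vertex 3.8 2.4 3.8
   vertex 1.8 0.4 1.2
   vertex 3.8 0.2 3.6
  endloop
 endfacet
 facet normal 0.582 -0.612 -0.536
  outer loop
   vertex 4.8 2.2 2.4
   vertex 3.8 0.2 3.6
   vertex 1.8 0.4 1.2
  endloop
 endfacet
 facet normal 0.814 0.000 0.581
  outer loop
   vertex 4.8 2.2 2.4
   vertex 4.8 4.6 2.4
   vertex 3.8 2.4 3.8
  endloop
 endfacet
 facet normal 0.809 -0.053 0.585
  outer loop
   vertex 4.8 2.2 2.4
   vertex 3.8 2.4 3.8
   vertex 3.8 0.2 3.6
  endloop
 endfacet
 facet normal -0.853 0.355 0.383
  outer loop
   vertex 2.8 2.8 1.2
   vertex 1.8 0.4 1.2
   vertex 3.8 2.4 3.8
  endloop
 endfacet
 facet normal 0.462 -0.192 -0.866
  outer loop
   vertex 2.8 2.8 1.2
   vertex 4.8 2.2 2.4
   vertex 1.8 0.4 1.2
  endloop
 endfacet
 facet normal -0.570 0.610 0.551
  outer loop
   vertex 4.2 4.4 2.0
   vertex 3.8 2.4 3.8
   vertex 4.8 4.6 2.4
  endloop
 endfacet
 facet normal -0.782 0.496 0.377
  outer loop
   vertex 4.2 4.4 2.0
   vertex 2.8 2.8 1.2
   vertex 3.8 2.4 3.8
  endloop
 endfacet
 facet normal 0.555 0.000 -0.832
  outer loop
   vertex 4.2 4.4 2.0
   vertex 4.8 4.6 2.4
   vertex 4.8 2.2 2.4
  endloop
 endfacet
 facet normal 0.511 -0.017 -0.860
  outer loop
   vertex 4.2 4.4 2.0
   vertex 4.8 2.2 2.4
   vertex 2.8 2.8 1.2
  endloop
 endfacet
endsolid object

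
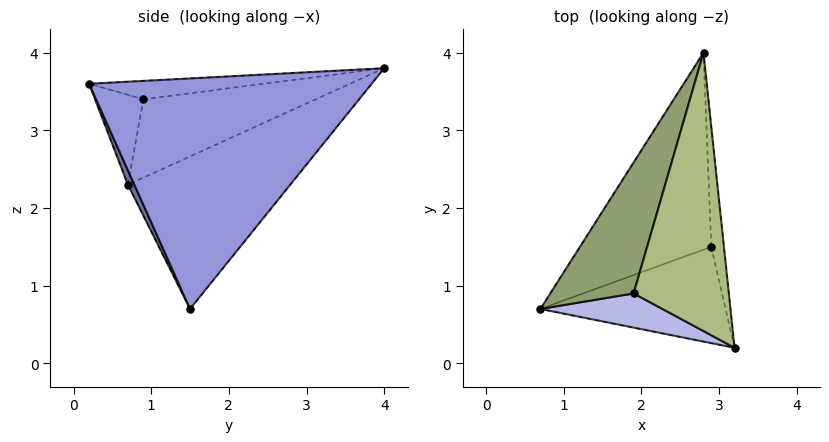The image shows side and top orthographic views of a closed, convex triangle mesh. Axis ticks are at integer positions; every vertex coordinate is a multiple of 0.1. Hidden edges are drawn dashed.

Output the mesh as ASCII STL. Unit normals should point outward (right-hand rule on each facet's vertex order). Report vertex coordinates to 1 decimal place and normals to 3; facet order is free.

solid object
 facet normal 0.032 -0.911 -0.412
  outer loop
   vertex 2.9 1.5 0.7
   vertex 3.2 0.2 3.6
   vertex 0.7 0.7 2.3
  endloop
 endfacet
 facet normal -0.598 0.614 -0.515
  outer loop
   vertex 2.9 1.5 0.7
   vertex 0.7 0.7 2.3
   vertex 2.8 4.0 3.8
  endloop
 endfacet
 facet normal 0.993 0.107 -0.055
  outer loop
   vertex 2.9 1.5 0.7
   vertex 2.8 4.0 3.8
   vertex 3.2 0.2 3.6
  endloop
 endfacet
 facet normal -0.447 -0.657 0.607
  outer loop
   vertex 1.9 0.9 3.4
   vertex 0.7 0.7 2.3
   vertex 3.2 0.2 3.6
  endloop
 endfacet
 facet normal -0.681 0.104 0.724
  outer loop
   vertex 1.9 0.9 3.4
   vertex 2.8 4.0 3.8
   vertex 0.7 0.7 2.3
  endloop
 endfacet
 facet normal -0.189 -0.071 0.979
  outer loop
   vertex 1.9 0.9 3.4
   vertex 3.2 0.2 3.6
   vertex 2.8 4.0 3.8
  endloop
 endfacet
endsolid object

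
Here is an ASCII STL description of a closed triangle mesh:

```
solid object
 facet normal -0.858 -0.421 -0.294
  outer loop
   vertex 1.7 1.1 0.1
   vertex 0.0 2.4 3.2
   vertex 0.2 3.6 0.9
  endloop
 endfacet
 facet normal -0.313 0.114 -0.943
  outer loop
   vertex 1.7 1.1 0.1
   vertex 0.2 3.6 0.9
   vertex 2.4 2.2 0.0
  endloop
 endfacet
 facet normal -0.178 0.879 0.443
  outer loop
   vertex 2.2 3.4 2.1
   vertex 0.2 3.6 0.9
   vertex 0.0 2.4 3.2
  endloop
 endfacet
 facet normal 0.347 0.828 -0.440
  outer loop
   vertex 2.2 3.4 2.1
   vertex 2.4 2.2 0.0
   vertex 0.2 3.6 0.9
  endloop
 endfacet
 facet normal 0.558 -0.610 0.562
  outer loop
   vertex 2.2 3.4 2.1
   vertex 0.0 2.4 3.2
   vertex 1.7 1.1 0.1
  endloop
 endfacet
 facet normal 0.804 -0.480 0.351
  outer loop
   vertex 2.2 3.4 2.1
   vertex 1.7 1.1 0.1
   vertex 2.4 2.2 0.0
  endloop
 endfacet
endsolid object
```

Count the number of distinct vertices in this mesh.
5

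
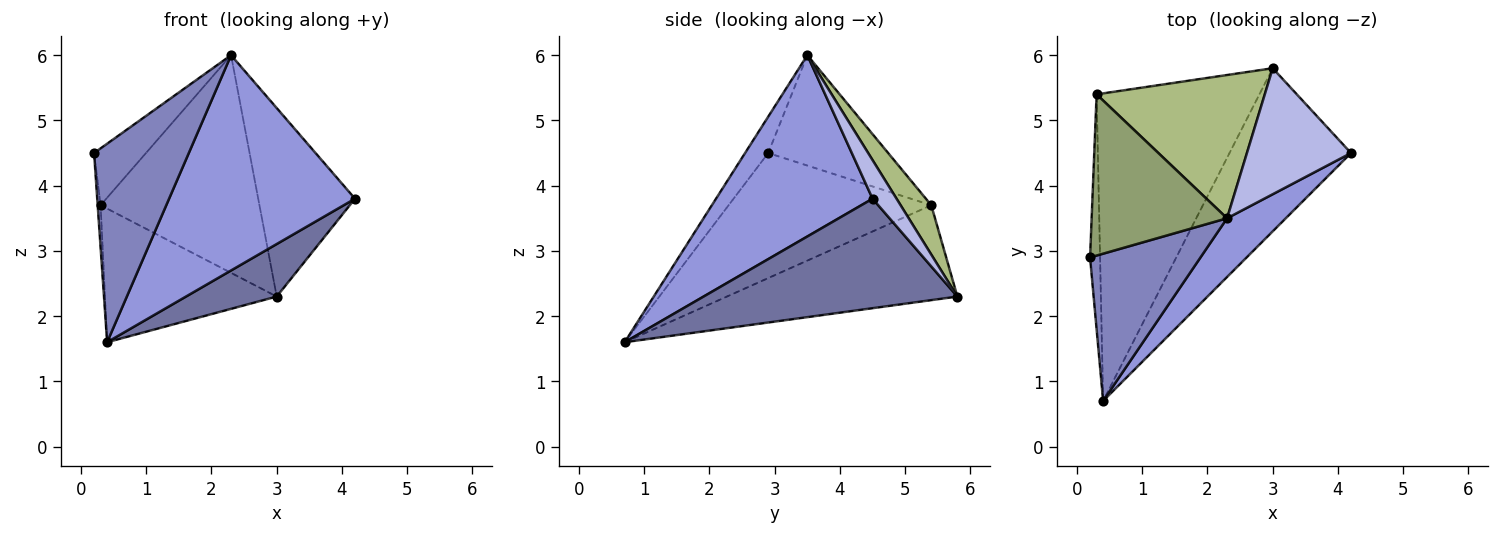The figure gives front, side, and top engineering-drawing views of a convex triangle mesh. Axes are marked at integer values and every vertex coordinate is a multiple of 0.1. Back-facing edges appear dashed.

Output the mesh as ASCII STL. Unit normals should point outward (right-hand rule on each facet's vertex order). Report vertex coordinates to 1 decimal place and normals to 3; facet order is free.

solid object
 facet normal 0.651 -0.233 -0.723
  outer loop
   vertex 3.0 5.8 2.3
   vertex 4.2 4.5 3.8
   vertex 0.4 0.7 1.6
  endloop
 endfacet
 facet normal -0.192 -0.788 0.585
  outer loop
   vertex 2.3 3.5 6.0
   vertex 0.2 2.9 4.5
   vertex 0.4 0.7 1.6
  endloop
 endfacet
 facet normal 0.631 -0.749 0.204
  outer loop
   vertex 2.3 3.5 6.0
   vertex 0.4 0.7 1.6
   vertex 4.2 4.5 3.8
  endloop
 endfacet
 facet normal 0.202 0.814 0.544
  outer loop
   vertex 2.3 3.5 6.0
   vertex 4.2 4.5 3.8
   vertex 3.0 5.8 2.3
  endloop
 endfacet
 facet normal -0.609 0.264 0.748
  outer loop
   vertex 0.3 5.4 3.7
   vertex 0.2 2.9 4.5
   vertex 2.3 3.5 6.0
  endloop
 endfacet
 facet normal 0.159 0.825 0.543
  outer loop
   vertex 0.3 5.4 3.7
   vertex 2.3 3.5 6.0
   vertex 3.0 5.8 2.3
  endloop
 endfacet
 facet normal -0.997 0.014 -0.080
  outer loop
   vertex 0.3 5.4 3.7
   vertex 0.4 0.7 1.6
   vertex 0.2 2.9 4.5
  endloop
 endfacet
 facet normal -0.471 0.351 -0.809
  outer loop
   vertex 0.3 5.4 3.7
   vertex 3.0 5.8 2.3
   vertex 0.4 0.7 1.6
  endloop
 endfacet
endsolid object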